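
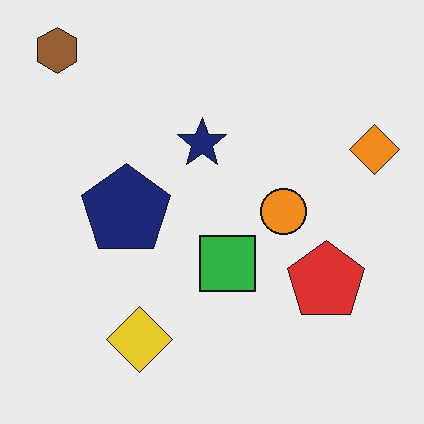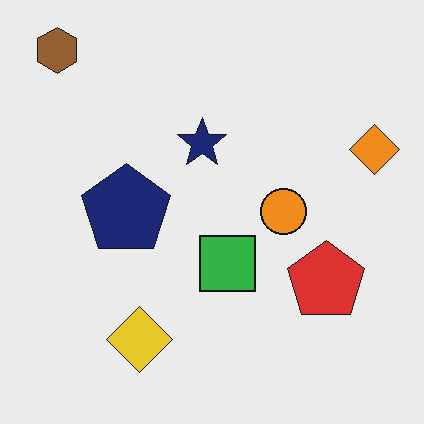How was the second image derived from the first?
This is the original image JPEG-compressed with visible artifacts.

Blocky 8×8 compression artifacts appear around shape edges and the flat background shows ringing — characteristic JPEG degradation.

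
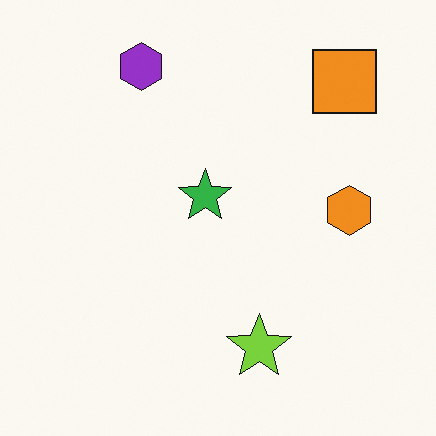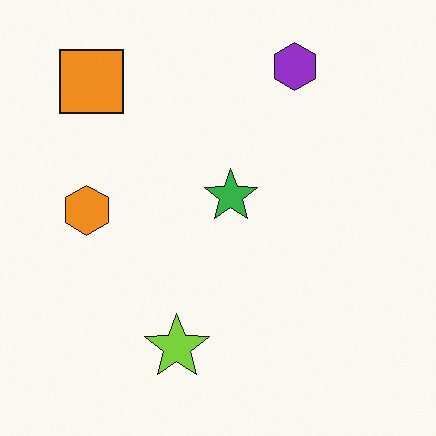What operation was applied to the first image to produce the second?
It was flipped horizontally (left ↔ right).

The orange hexagon is in the right of the first image and the left of the second — shapes on opposite sides of the vertical midline have swapped in a mirror flip.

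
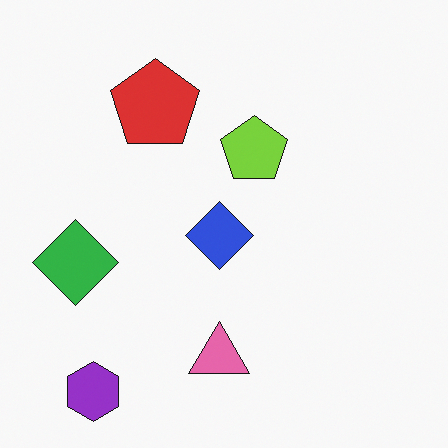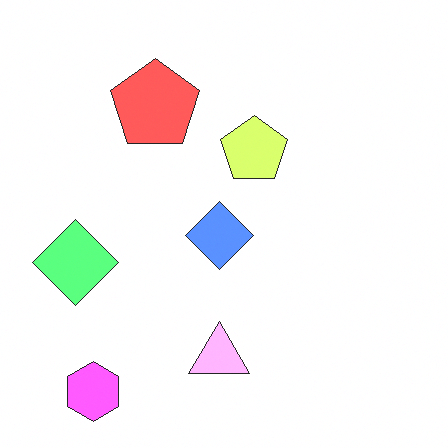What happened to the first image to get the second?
The transformation is: substantially brightened.

Every pixel — background and shapes alike — is uniformly brightened.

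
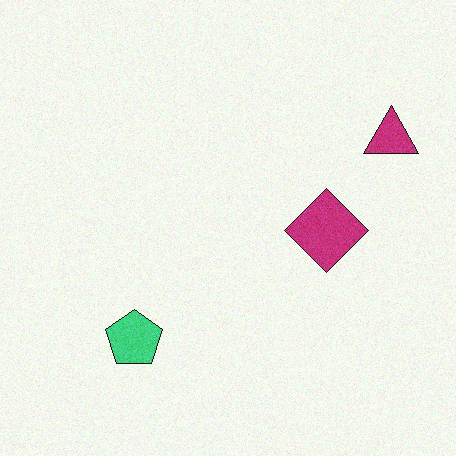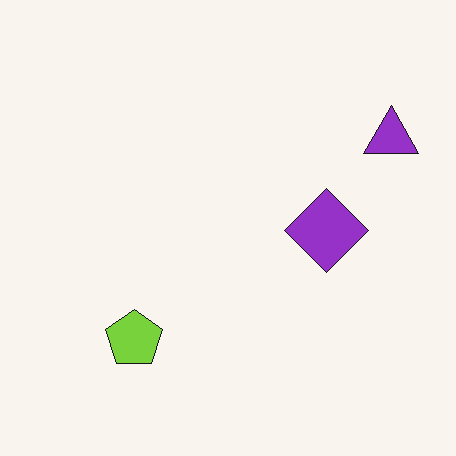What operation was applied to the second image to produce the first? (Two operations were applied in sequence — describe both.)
This is the original image degraded with light additive noise, then hue-shifted slightly.

Random speckle covers the whole image, including the flat background. Every shape's color has rotated by the same amount around the hue wheel — a uniform hue shift.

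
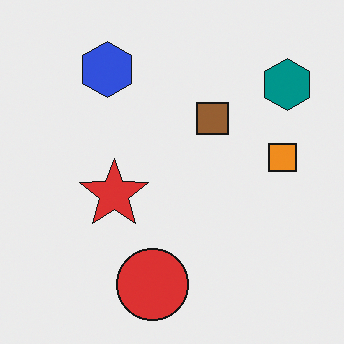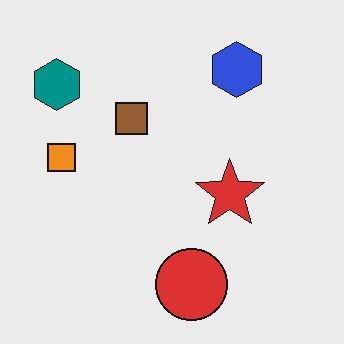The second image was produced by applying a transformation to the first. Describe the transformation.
The image was flipped horizontally (left ↔ right).

The teal hexagon is in the top-right of the first image and the top-left of the second — shapes on opposite sides of the vertical midline have swapped in a mirror flip.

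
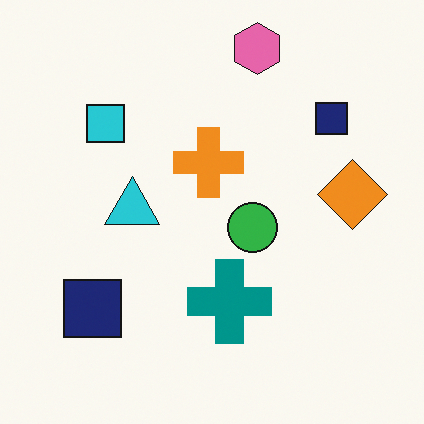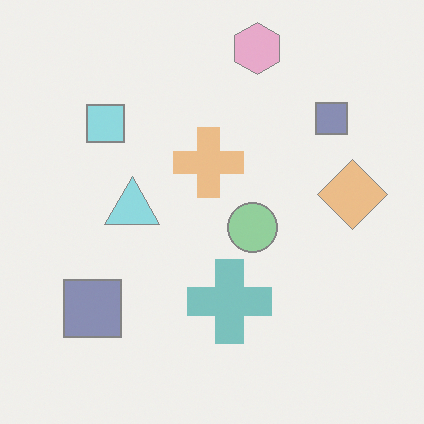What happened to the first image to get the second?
Given much lower contrast.

Tones are pushed toward mid-grey across the whole image — a global contrast change.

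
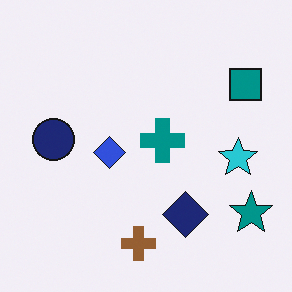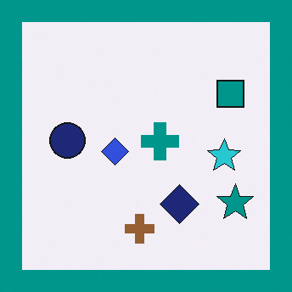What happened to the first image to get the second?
This is the original image framed with a teal border.

A solid teal frame runs around the edge of the second image, with the content slightly shrunk inside it.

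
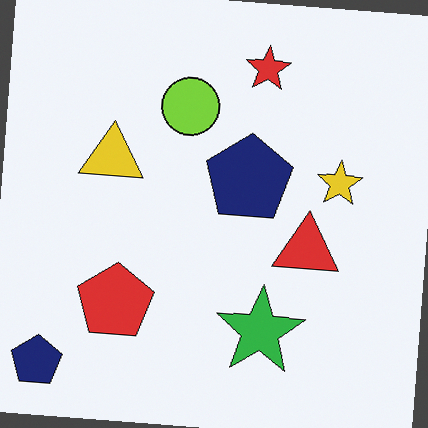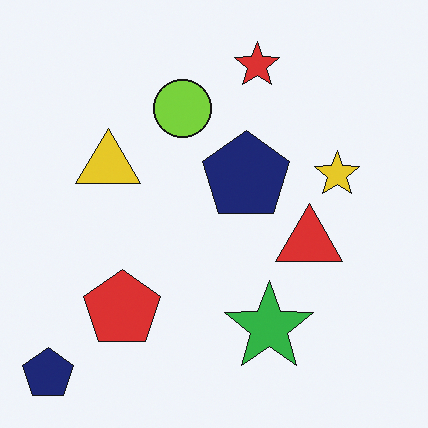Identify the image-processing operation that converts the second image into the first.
Rotated clockwise by a small amount.

Every shape is tilted by the same angle and the image corners show triangular fill wedges — a whole-image rotation by a non-right angle.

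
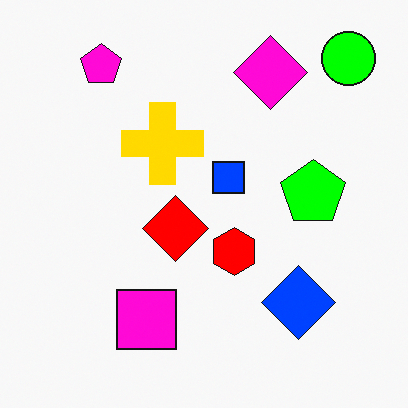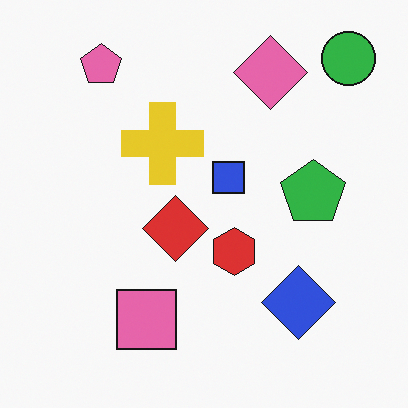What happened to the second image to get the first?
It was made much more vivid (saturation change).

All colors are more vivid — a global saturation change.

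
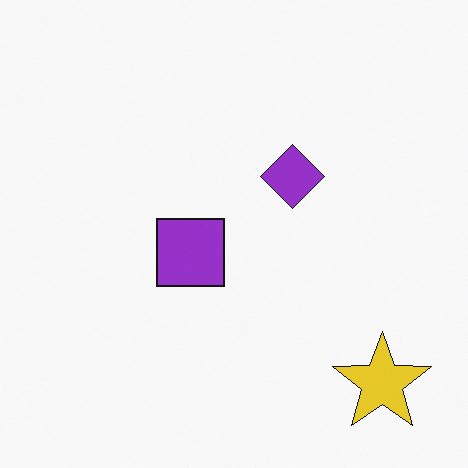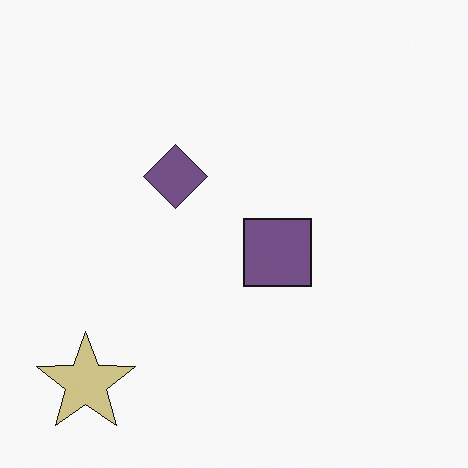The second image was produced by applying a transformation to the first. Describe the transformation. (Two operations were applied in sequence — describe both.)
The second image is the first heavily desaturated, then flipped horizontally (left ↔ right).

All colors are more muted and greyish — a global saturation change. The yellow star is in the bottom-right of the first image and the bottom-left of the second — shapes on opposite sides of the vertical midline have swapped in a mirror flip.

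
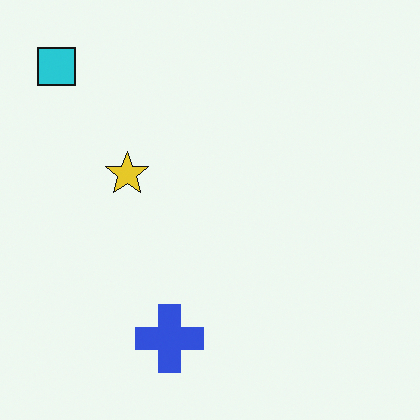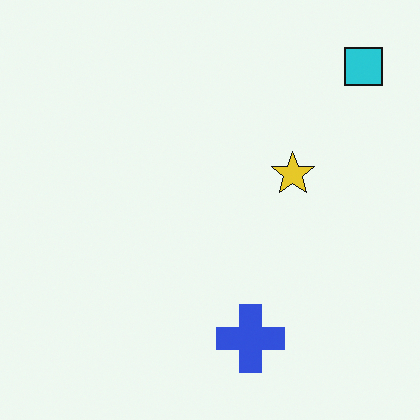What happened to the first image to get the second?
This is the original image flipped horizontally (left ↔ right).

The cyan square is in the top-left of the first image and the top-right of the second — shapes on opposite sides of the vertical midline have swapped in a mirror flip.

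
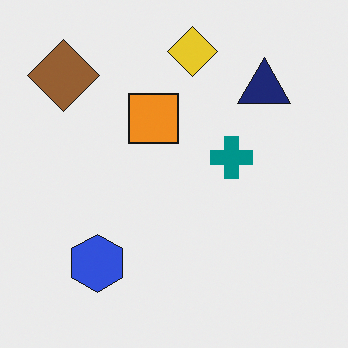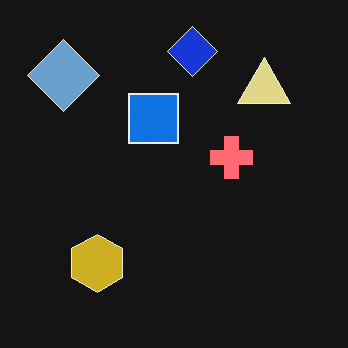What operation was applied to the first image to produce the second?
Color-inverted (negative).

The light background has become dark and every shape's color is its complement — a photographic negative.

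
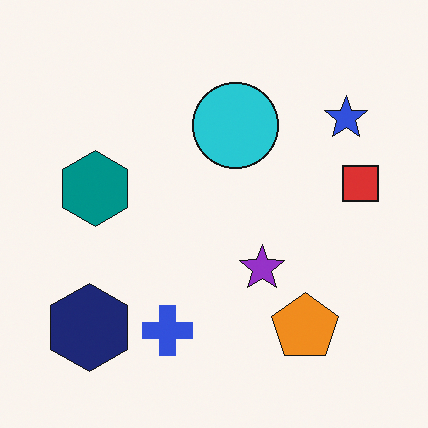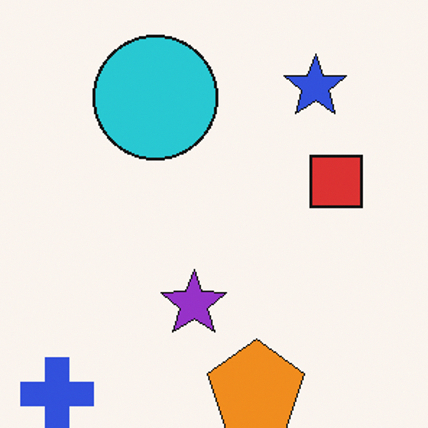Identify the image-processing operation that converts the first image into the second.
The second image is the first cropped to a modestly smaller region and rescaled.

The visible shapes are larger and the field of view is narrower; shapes near the original edges may be partly or wholly outside the frame — a crop-and-rescale.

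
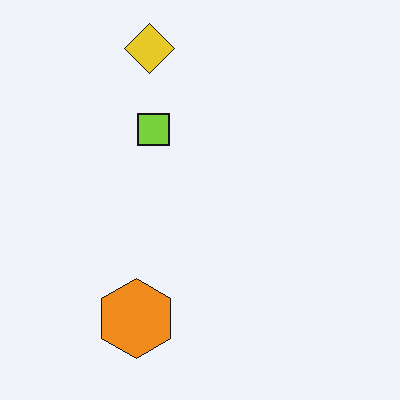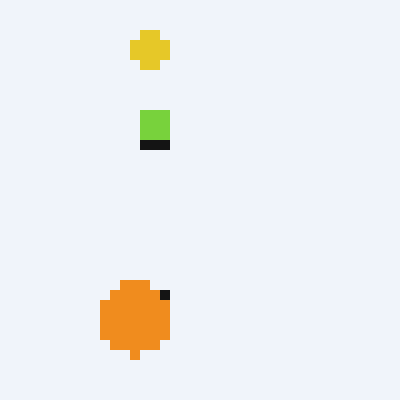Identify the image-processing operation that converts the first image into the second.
This is the original image coarsely pixelated.

Shapes are reduced to large square blocks; fine edges and outlines are lost — a downscale-then-upscale (mosaic) effect.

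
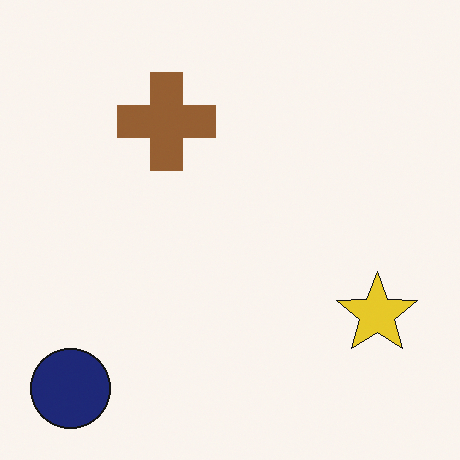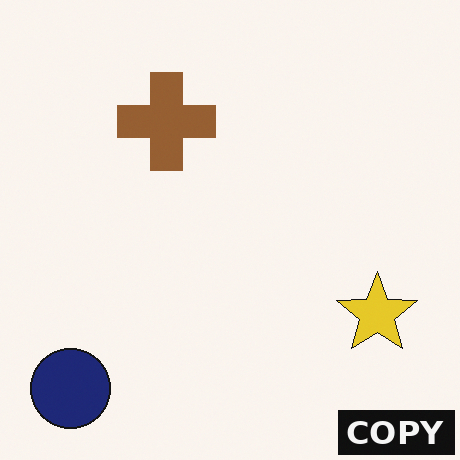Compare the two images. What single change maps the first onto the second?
The image was watermarked with the text "COPY" in the lower-right corner.

A dark label reading "COPY" appears in the lower-right corner.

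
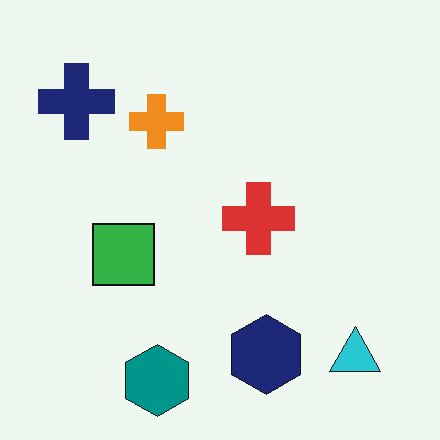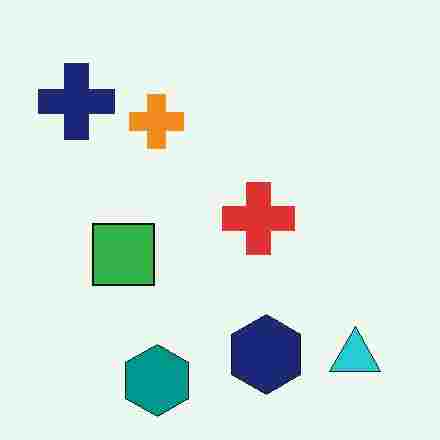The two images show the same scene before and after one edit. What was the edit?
This is the original image heavily JPEG-compressed with obvious blocking artifacts.

Blocky 8×8 compression artifacts appear around shape edges and the flat background shows ringing — characteristic JPEG degradation.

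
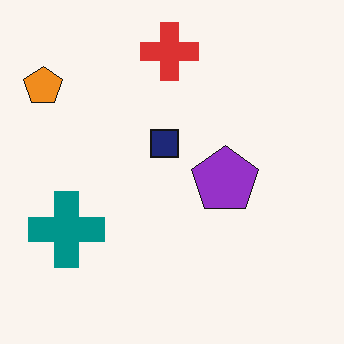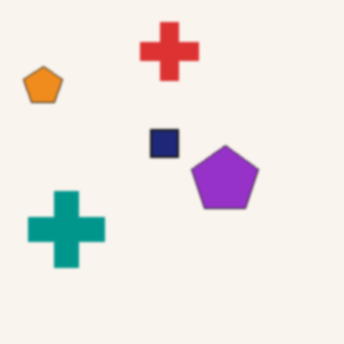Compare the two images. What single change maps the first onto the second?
This is the original image slightly softened.

Shape edges and outlines are uniformly softened across the whole image.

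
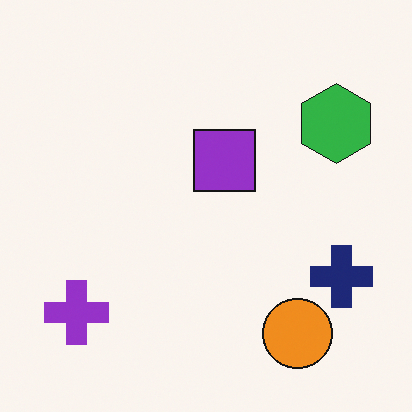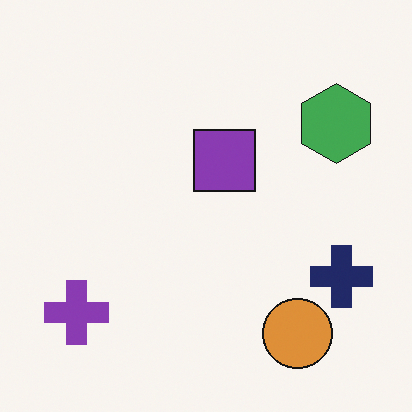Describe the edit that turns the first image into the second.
Slightly desaturated.

All colors are more muted and greyish — a global saturation change.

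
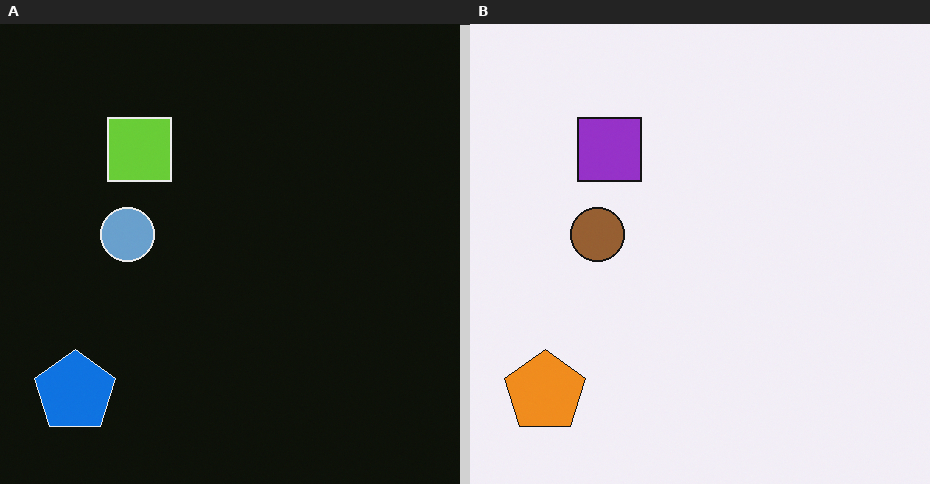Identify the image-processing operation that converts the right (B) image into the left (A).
This is the original image color-inverted (negative).

The light background has become dark and every shape's color is its complement — a photographic negative.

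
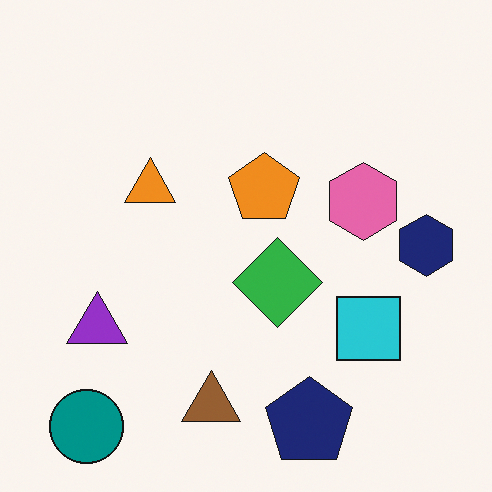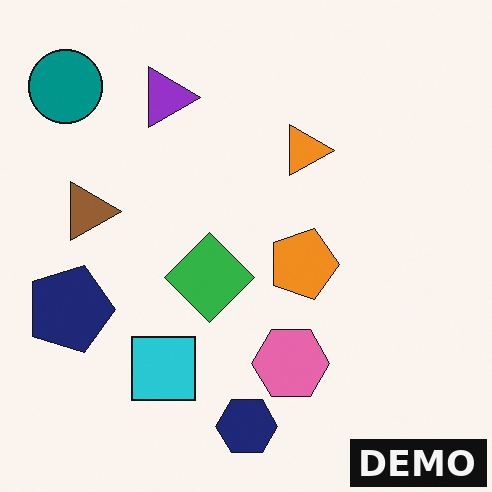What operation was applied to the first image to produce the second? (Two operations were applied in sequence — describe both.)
The image was rotated 90° clockwise, then watermarked with the text "DEMO" in the lower-right corner.

The teal circle sits in the bottom-left of the first image and the top-left of the second — consistent with a whole-image 90° clockwise rotation. A dark label reading "DEMO" appears in the lower-right corner.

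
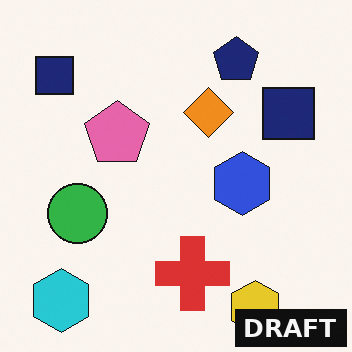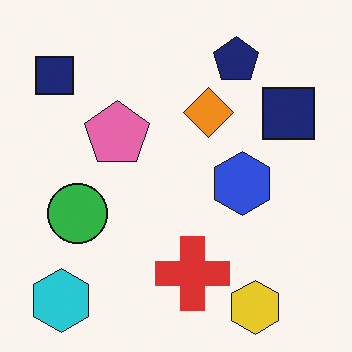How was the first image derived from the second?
It was watermarked with the text "DRAFT" in the lower-right corner.

A dark label reading "DRAFT" appears in the lower-right corner.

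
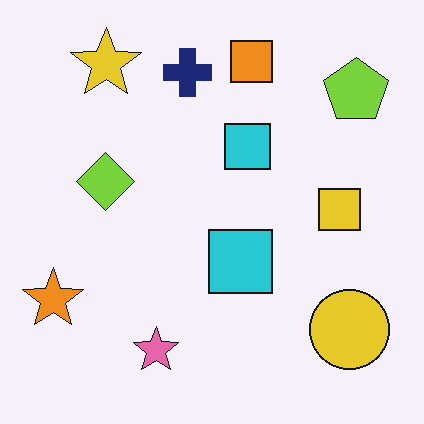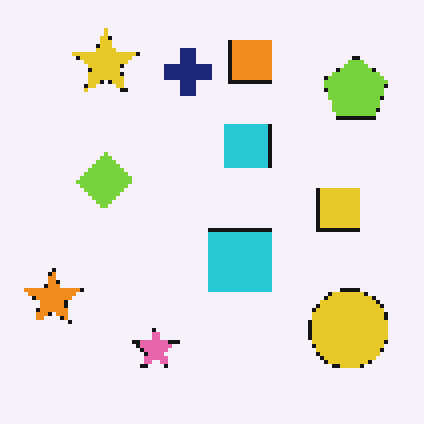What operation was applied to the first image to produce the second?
It was mildly pixelated.

Shapes are reduced to large square blocks; fine edges and outlines are lost — a downscale-then-upscale (mosaic) effect.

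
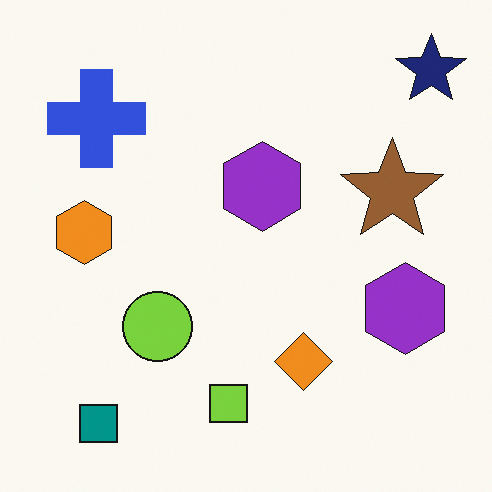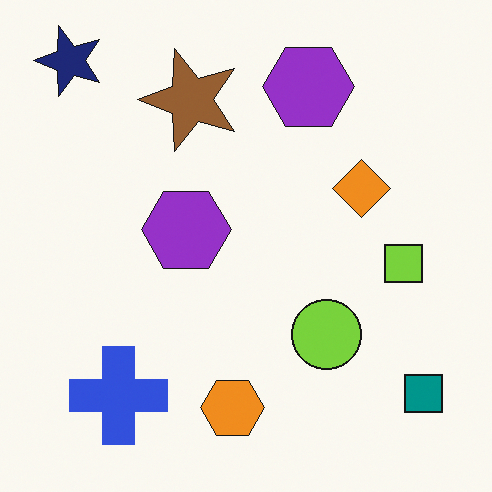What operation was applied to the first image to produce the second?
The second image is the first rotated 90° counter-clockwise.

The navy star sits in the top-right of the first image and the top-left of the second — consistent with a whole-image 90° counter-clockwise rotation.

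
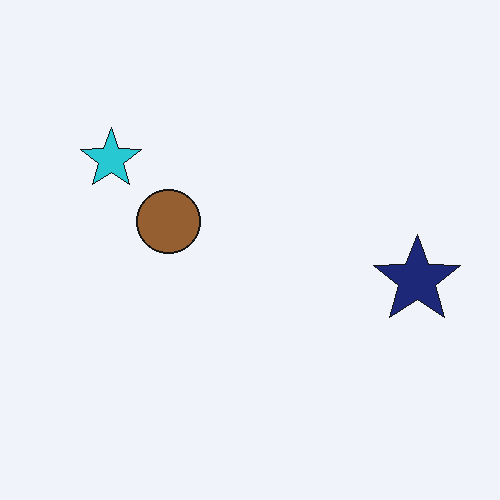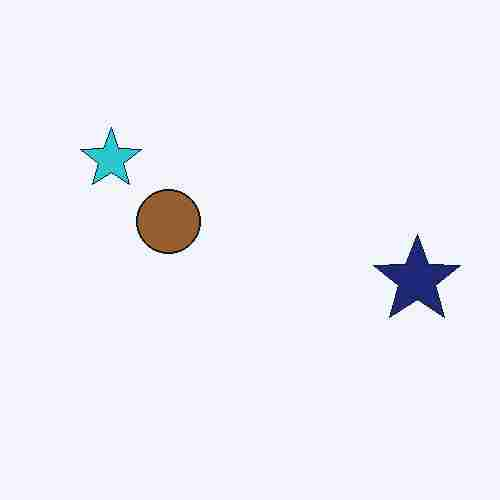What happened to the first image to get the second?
Heavily JPEG-compressed with obvious blocking artifacts.

Blocky 8×8 compression artifacts appear around shape edges and the flat background shows ringing — characteristic JPEG degradation.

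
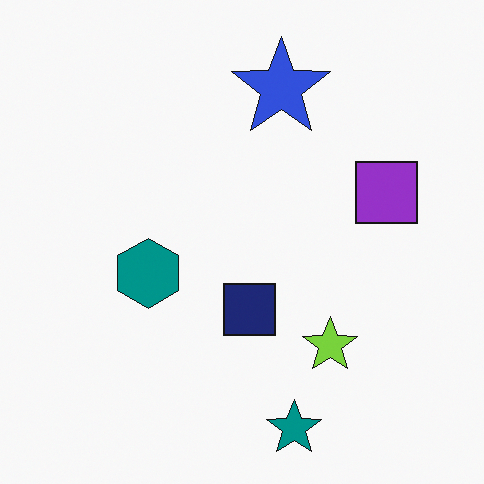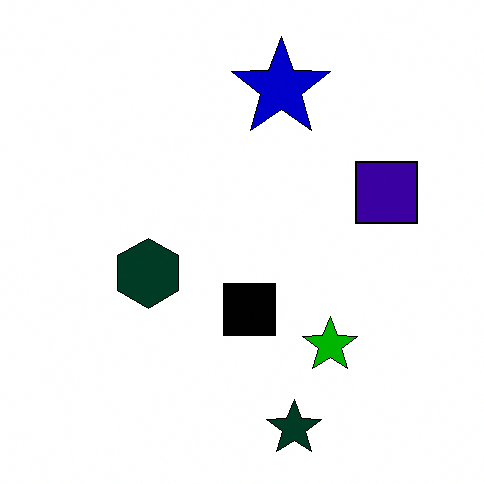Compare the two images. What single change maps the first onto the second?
The second image is the first boosted in contrast.

Tones are pushed away from mid-grey across the whole image — a global contrast change.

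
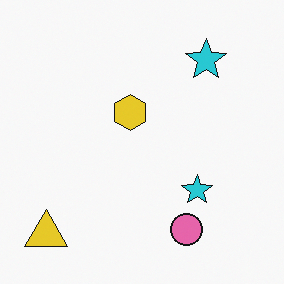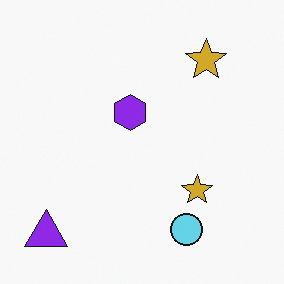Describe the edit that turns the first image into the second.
The transformation is: hue-shifted by a large amount.

Every shape's color has rotated by the same amount around the hue wheel — a uniform hue shift.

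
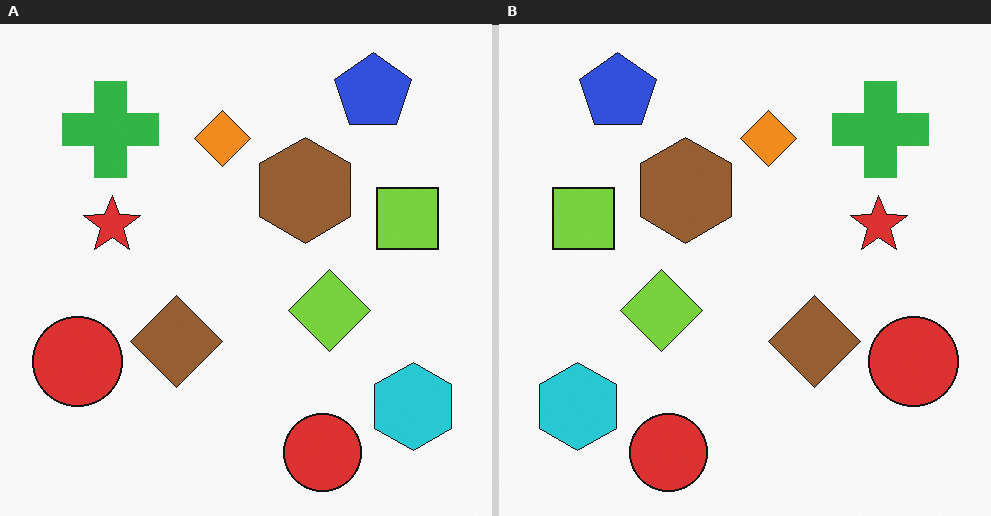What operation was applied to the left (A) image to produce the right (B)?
The image was flipped horizontally (left ↔ right).

The cyan hexagon is in the bottom-right of the left (A) image and the bottom-left of the right (B) — shapes on opposite sides of the vertical midline have swapped in a mirror flip.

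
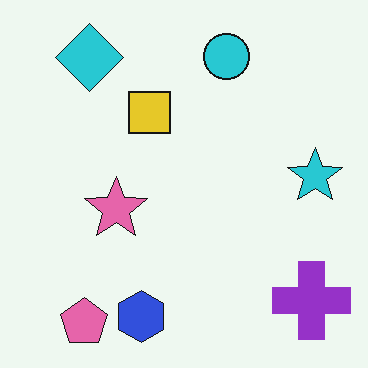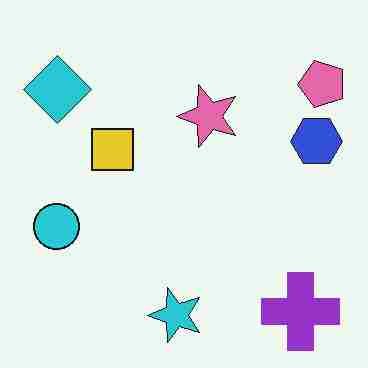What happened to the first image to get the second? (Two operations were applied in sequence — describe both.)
The transformation is: transposed (reflected across the top-left ↔ bottom-right diagonal), then degraded with heavy JPEG compression.

Shapes have swapped their row and column positions — what was in the top-right is now in the bottom-left — a diagonal reflection. Blocky 8×8 compression artifacts appear around shape edges and the flat background shows ringing — characteristic JPEG degradation.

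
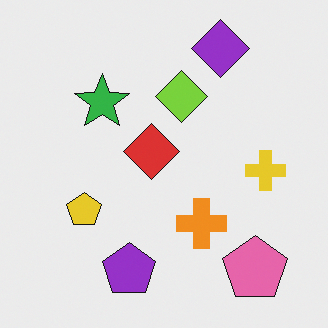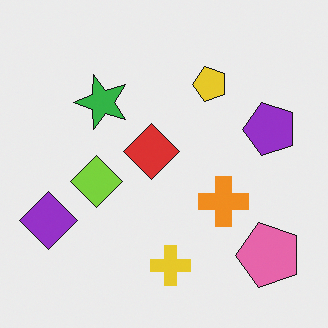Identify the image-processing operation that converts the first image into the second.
The image was transposed (reflected across the top-left ↔ bottom-right diagonal).

Shapes have swapped their row and column positions — what was in the top-right is now in the bottom-left — a diagonal reflection.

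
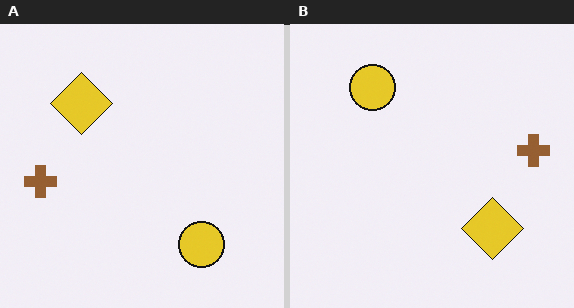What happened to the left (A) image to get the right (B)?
It was rotated 180°.

The brown cross sits in the left of the left (A) image and the right of the right (B) — consistent with a whole-image 180° rotation.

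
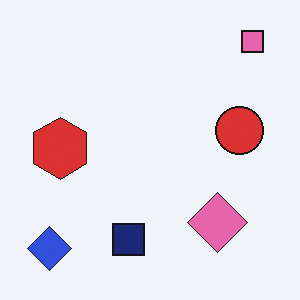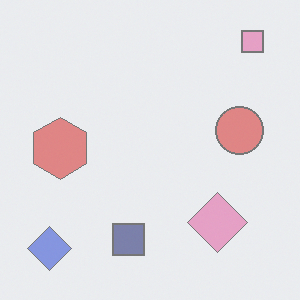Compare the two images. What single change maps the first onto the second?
The second image is the first washed out (contrast reduced).

Tones are pushed toward mid-grey across the whole image — a global contrast change.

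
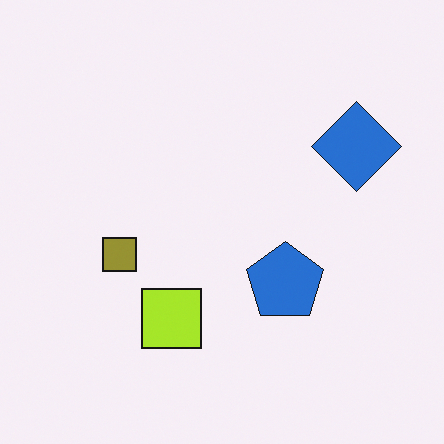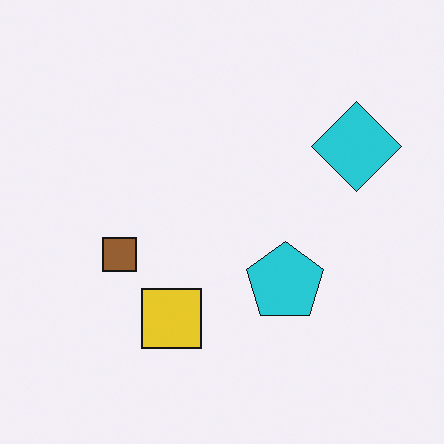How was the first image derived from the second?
The image was hue-shifted slightly.

Every shape's color has rotated by the same amount around the hue wheel — a uniform hue shift.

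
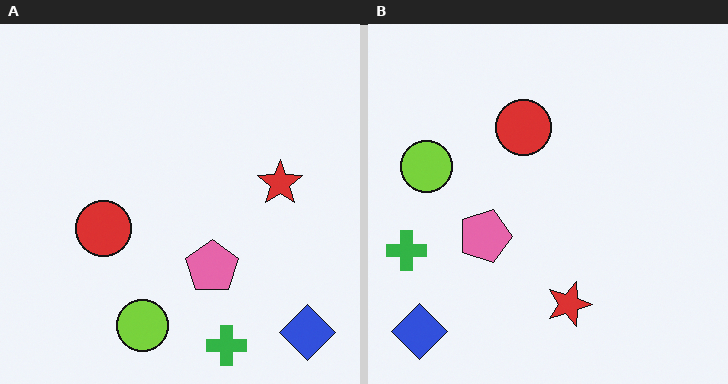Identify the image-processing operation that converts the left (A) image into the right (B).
The right (B) image is the left (A) rotated 90° clockwise.

The blue diamond sits in the bottom-right of the left (A) image and the bottom-left of the right (B) — consistent with a whole-image 90° clockwise rotation.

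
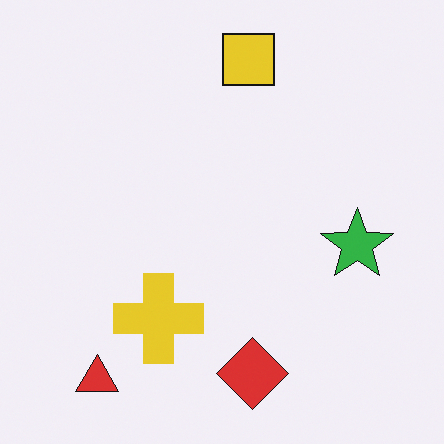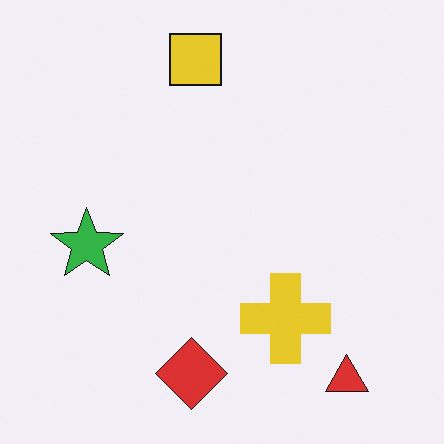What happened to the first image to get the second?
Flipped horizontally (left ↔ right).

The green star is in the right of the first image and the left of the second — shapes on opposite sides of the vertical midline have swapped in a mirror flip.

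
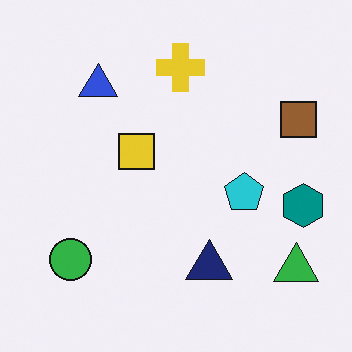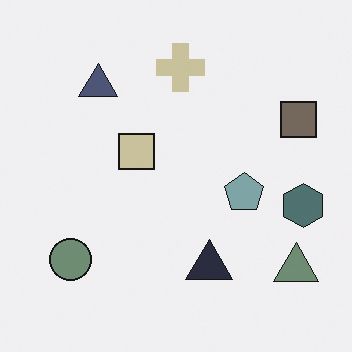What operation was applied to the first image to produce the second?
Made much more muted (saturation change).

All colors are more muted and greyish — a global saturation change.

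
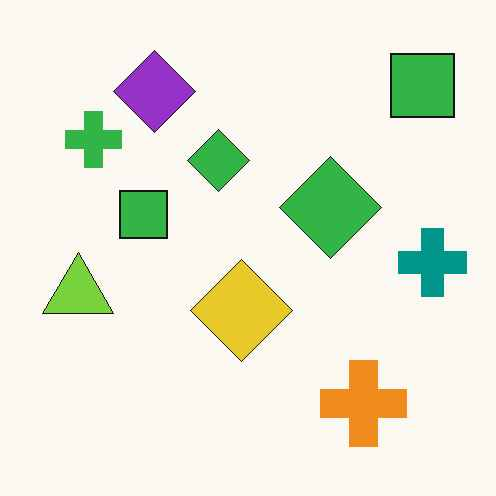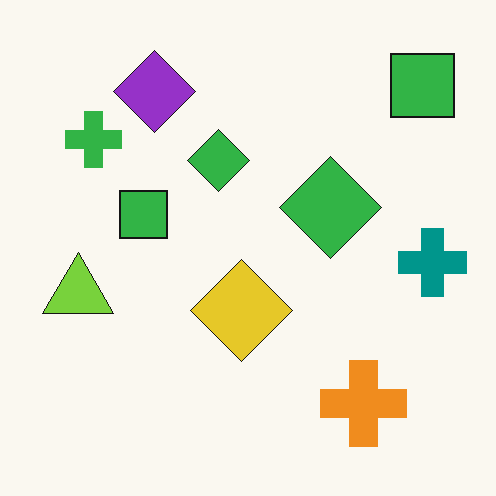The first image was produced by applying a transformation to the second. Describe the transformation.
The image was JPEG-compressed with visible artifacts.

Blocky 8×8 compression artifacts appear around shape edges and the flat background shows ringing — characteristic JPEG degradation.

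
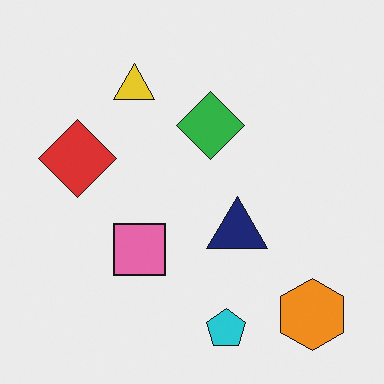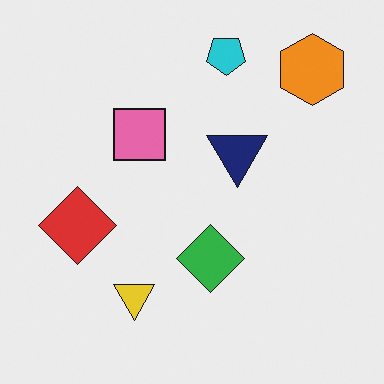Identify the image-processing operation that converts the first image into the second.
It was flipped vertically (top ↔ bottom).

The cyan pentagon is in the bottom of the first image and the top of the second — shapes on opposite sides of the horizontal midline have swapped in a mirror flip.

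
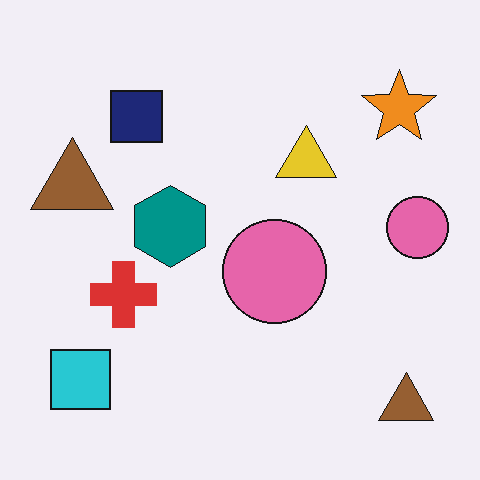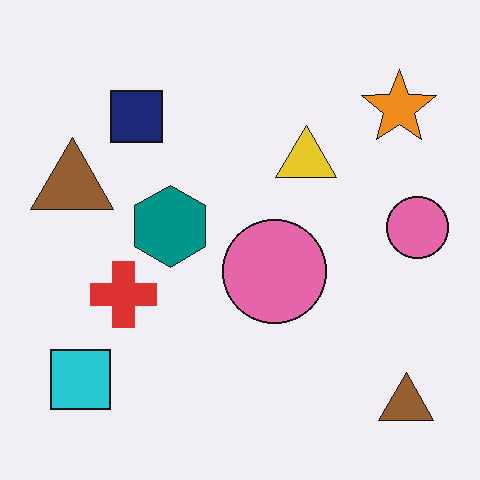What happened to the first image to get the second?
The second image is the first given moderate JPEG compression.

Blocky 8×8 compression artifacts appear around shape edges and the flat background shows ringing — characteristic JPEG degradation.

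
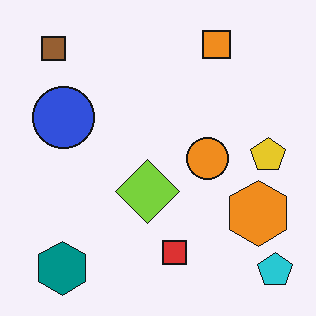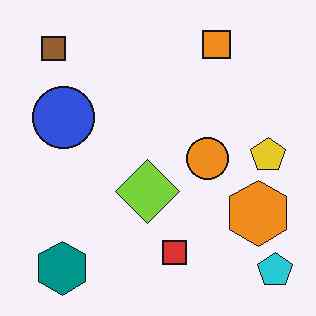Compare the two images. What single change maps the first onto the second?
The second image is the first given moderate JPEG compression.

Blocky 8×8 compression artifacts appear around shape edges and the flat background shows ringing — characteristic JPEG degradation.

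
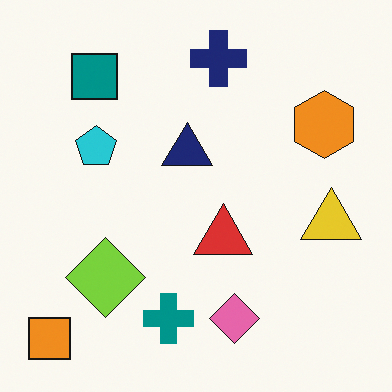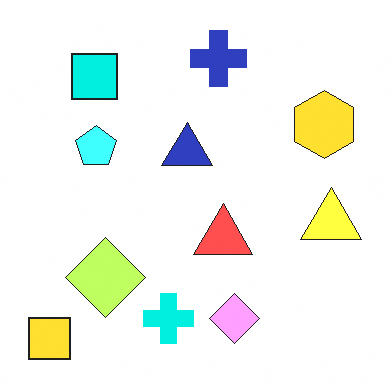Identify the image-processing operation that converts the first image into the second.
This is the original image brightened a lot.

Every pixel — background and shapes alike — is uniformly brightened.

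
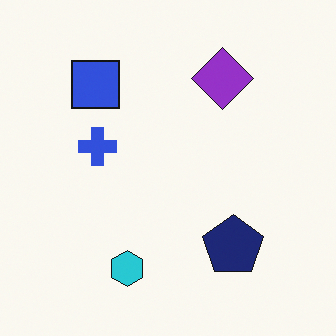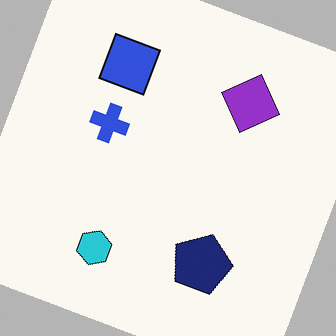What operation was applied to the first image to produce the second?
Rotated clockwise by a clearly visible amount.

Every shape is tilted by the same angle and the image corners show triangular fill wedges — a whole-image rotation by a non-right angle.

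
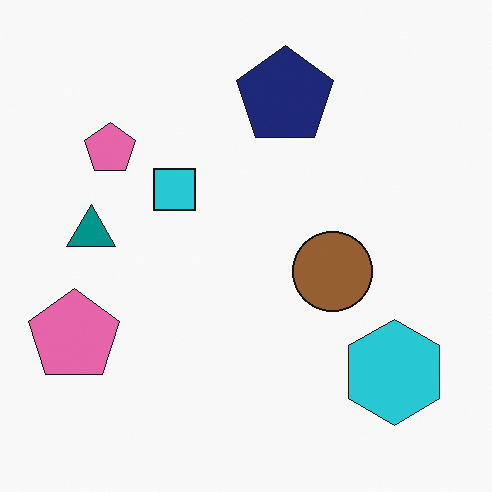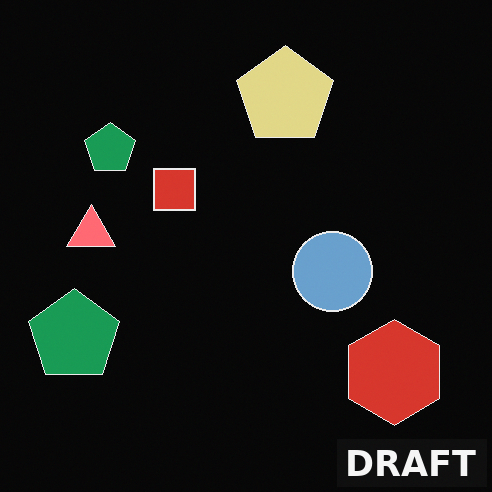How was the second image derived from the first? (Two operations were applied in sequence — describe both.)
The image was color-inverted (negative), then watermarked with the text "DRAFT" in the lower-right corner.

The light background has become dark and every shape's color is its complement — a photographic negative. A dark label reading "DRAFT" appears in the lower-right corner.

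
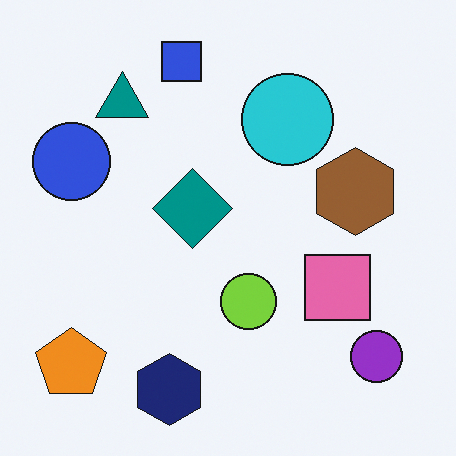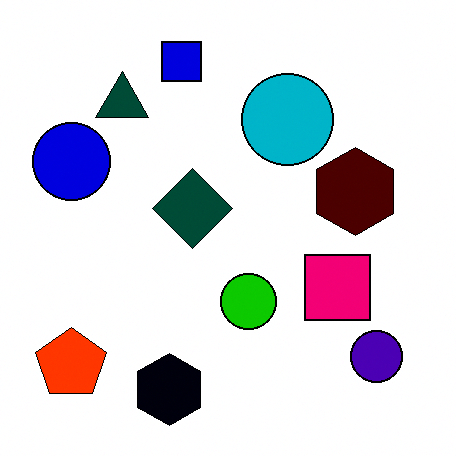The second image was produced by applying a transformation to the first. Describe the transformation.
The transformation is: boosted in contrast.

Tones are pushed away from mid-grey across the whole image — a global contrast change.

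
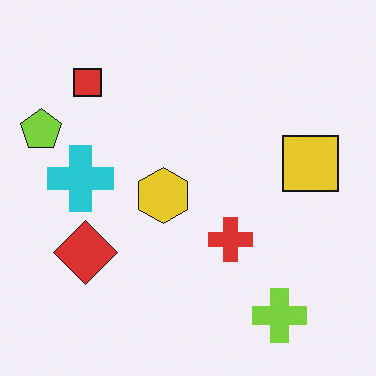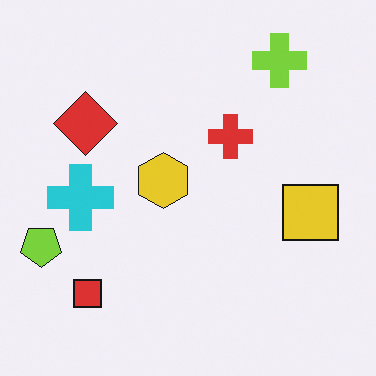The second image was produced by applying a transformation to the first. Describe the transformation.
The second image is the first flipped vertically (top ↔ bottom).

The lime cross is in the bottom-right of the first image and the top-right of the second — shapes on opposite sides of the horizontal midline have swapped in a mirror flip.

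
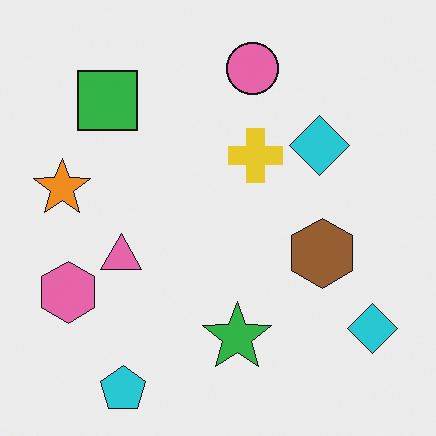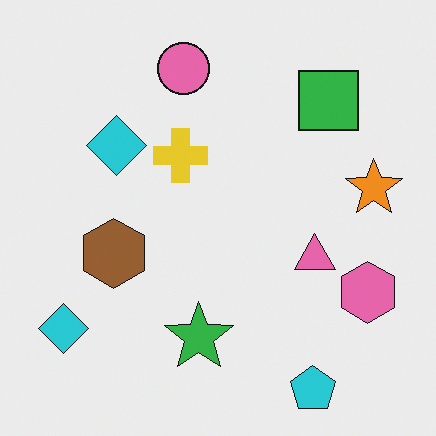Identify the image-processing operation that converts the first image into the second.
The second image is the first flipped horizontally (left ↔ right).

The orange star is in the left of the first image and the right of the second — shapes on opposite sides of the vertical midline have swapped in a mirror flip.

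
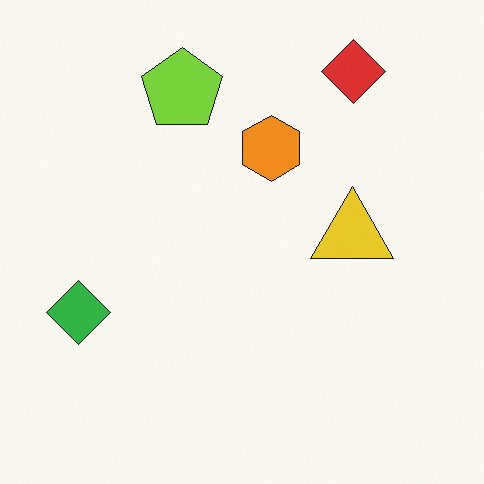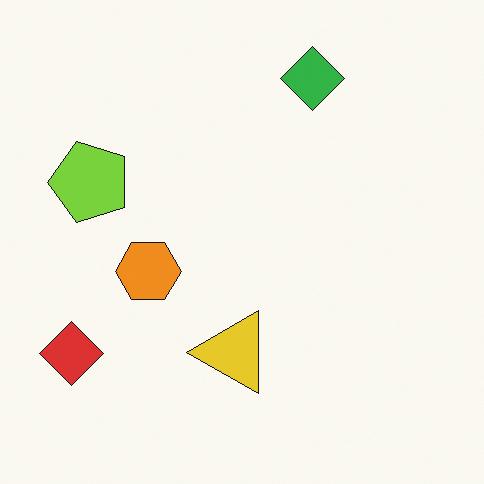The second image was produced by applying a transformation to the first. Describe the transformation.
The transformation is: transposed (reflected across the top-left ↔ bottom-right diagonal).

Shapes have swapped their row and column positions — what was in the top-right is now in the bottom-left — a diagonal reflection.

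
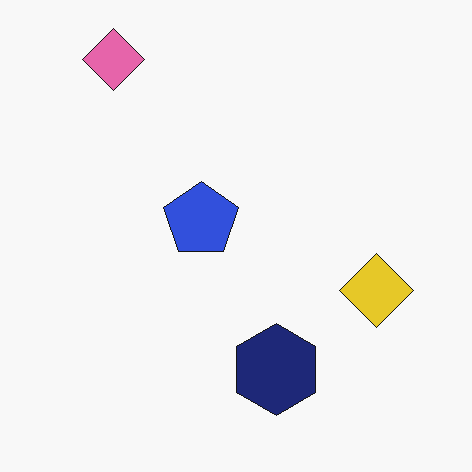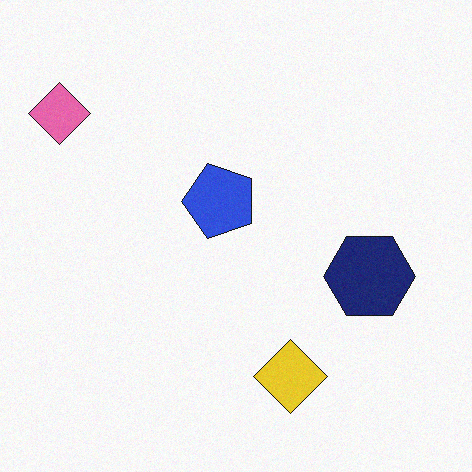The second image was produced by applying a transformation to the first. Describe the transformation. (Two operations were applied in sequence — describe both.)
The image was degraded with a light layer of grain, then transposed (reflected across the top-left ↔ bottom-right diagonal).

Random speckle covers the whole image, including the flat background. Shapes have swapped their row and column positions — what was in the top-right is now in the bottom-left — a diagonal reflection.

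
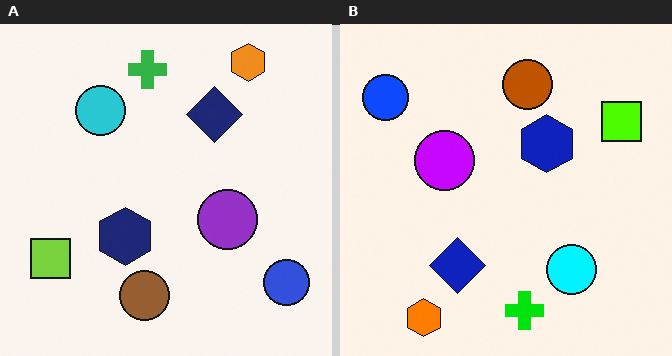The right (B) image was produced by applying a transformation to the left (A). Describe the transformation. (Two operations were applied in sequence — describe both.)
It was rotated 180°, then heavily oversaturated.

The orange hexagon sits in the top-right of the left (A) image and the bottom-left of the right (B) — consistent with a whole-image 180° rotation. All colors are more vivid — a global saturation change.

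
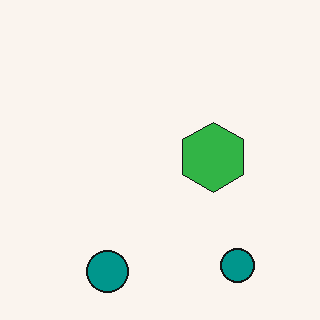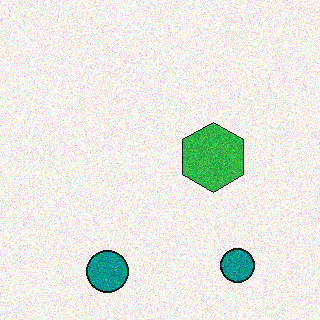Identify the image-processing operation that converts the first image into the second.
The image was degraded with visible gaussian noise.

Random speckle covers the whole image, including the flat background.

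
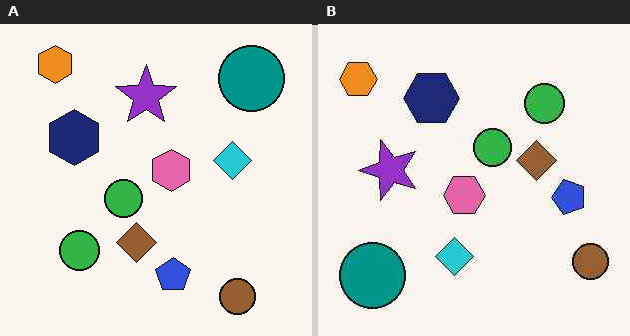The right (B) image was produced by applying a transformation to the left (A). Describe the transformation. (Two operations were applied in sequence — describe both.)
Transposed (reflected across the top-left ↔ bottom-right diagonal), then given moderate JPEG compression.

Shapes have swapped their row and column positions — what was in the top-right is now in the bottom-left — a diagonal reflection. Blocky 8×8 compression artifacts appear around shape edges and the flat background shows ringing — characteristic JPEG degradation.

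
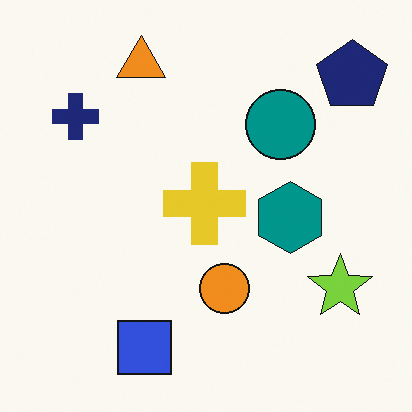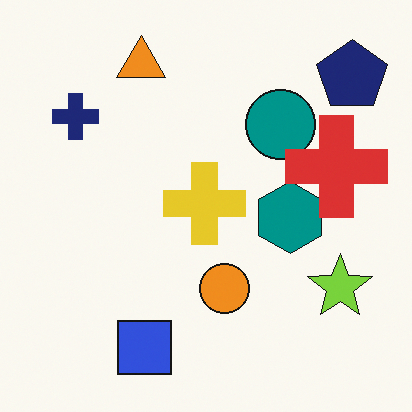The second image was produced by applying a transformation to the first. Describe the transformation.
It was overlaid with an additional red cross.

A red cross appears in the second image that is absent from the first.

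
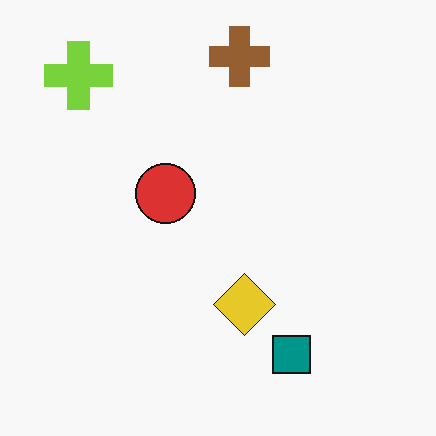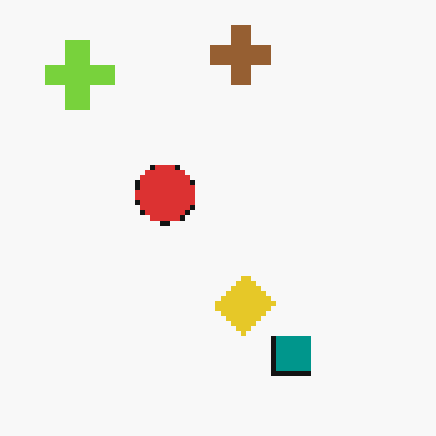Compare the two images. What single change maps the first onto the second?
This is the original image mildly pixelated.

Shapes are reduced to large square blocks; fine edges and outlines are lost — a downscale-then-upscale (mosaic) effect.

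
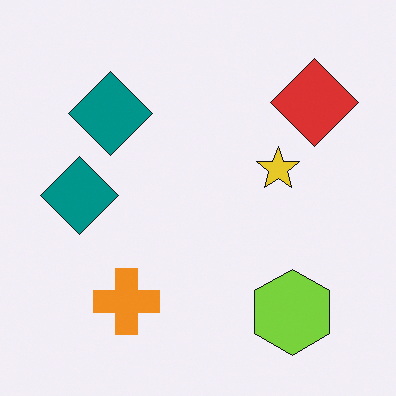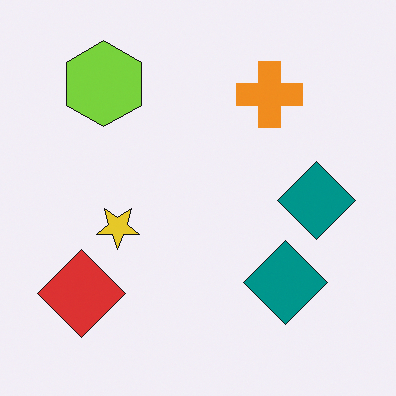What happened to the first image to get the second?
It was rotated 180°.

The red diamond sits in the top-right of the first image and the bottom-left of the second — consistent with a whole-image 180° rotation.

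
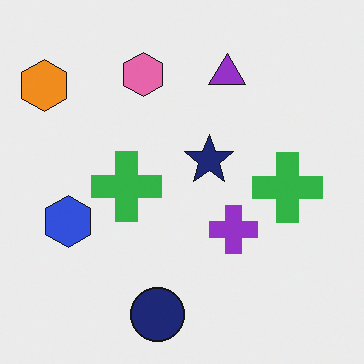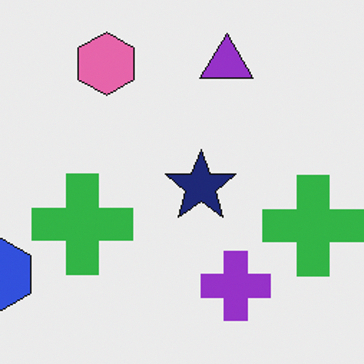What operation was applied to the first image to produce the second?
The transformation is: cropped slightly and scaled back up.

The visible shapes are larger and the field of view is narrower; shapes near the original edges may be partly or wholly outside the frame — a crop-and-rescale.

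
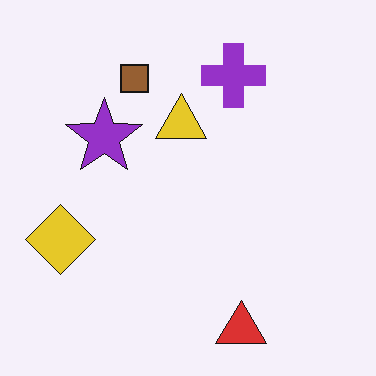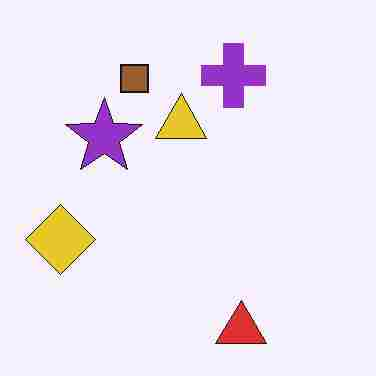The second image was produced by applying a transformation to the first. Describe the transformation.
This is the original image heavily JPEG-compressed with obvious blocking artifacts.

Blocky 8×8 compression artifacts appear around shape edges and the flat background shows ringing — characteristic JPEG degradation.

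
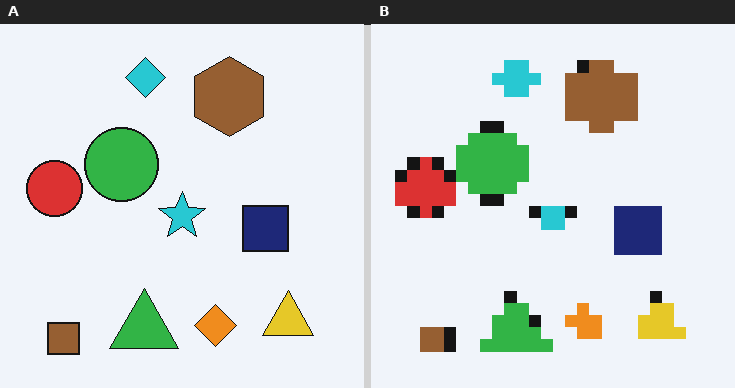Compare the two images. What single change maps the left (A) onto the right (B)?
It was heavily pixelated into large blocks.

Shapes are reduced to large square blocks; fine edges and outlines are lost — a downscale-then-upscale (mosaic) effect.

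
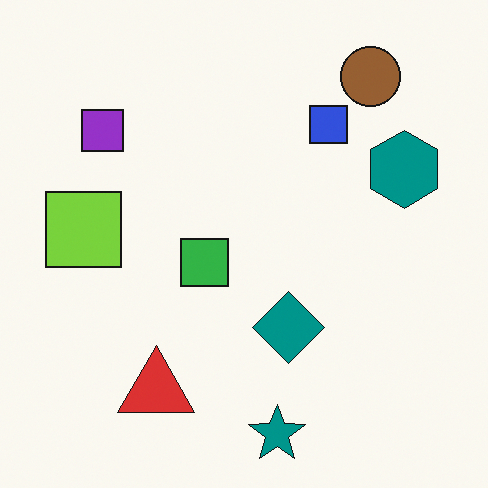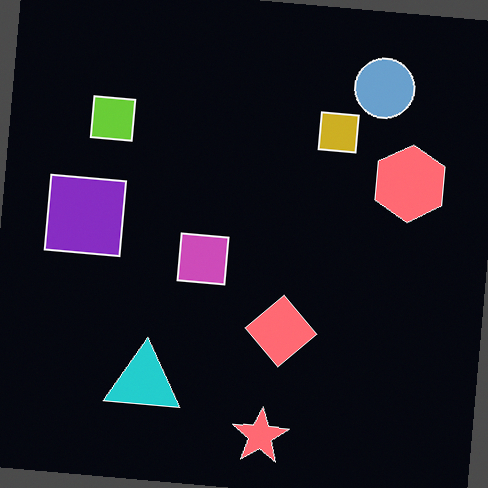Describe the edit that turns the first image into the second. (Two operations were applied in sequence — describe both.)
It was rotated clockwise by a few degrees, then color-inverted (negative).

Every shape is tilted by the same angle and the image corners show triangular fill wedges — a whole-image rotation by a non-right angle. The light background has become dark and every shape's color is its complement — a photographic negative.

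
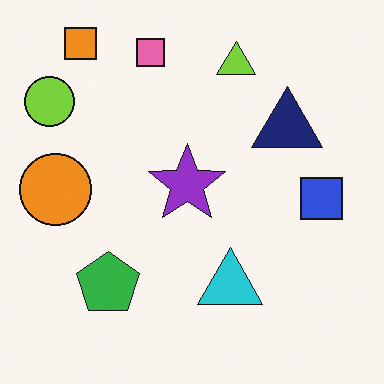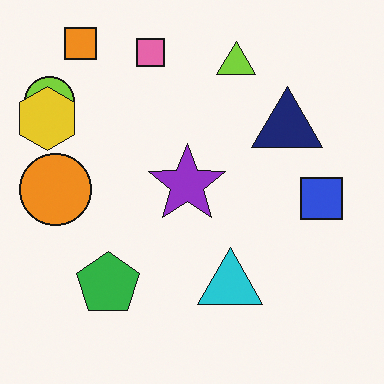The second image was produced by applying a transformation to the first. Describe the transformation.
The second image is the first overlaid with an additional yellow hexagon.

A yellow hexagon appears in the second image that is absent from the first.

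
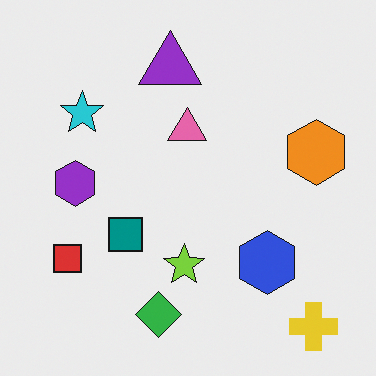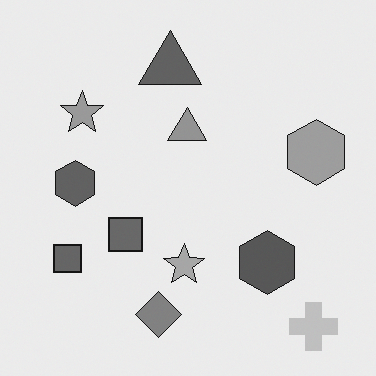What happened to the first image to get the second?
The transformation is: converted to grayscale.

All color is removed — every shape is now a shade of grey.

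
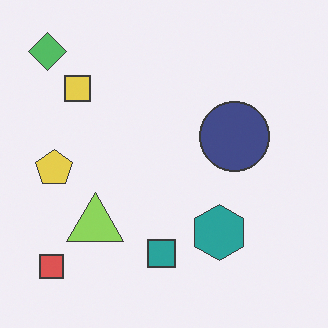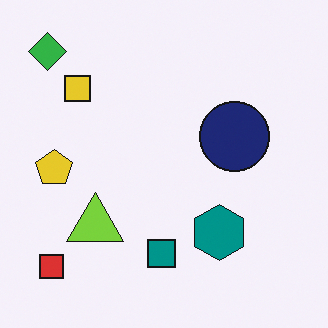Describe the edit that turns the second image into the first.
The image was given slightly reduced contrast.

Tones are pushed toward mid-grey across the whole image — a global contrast change.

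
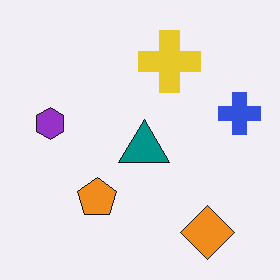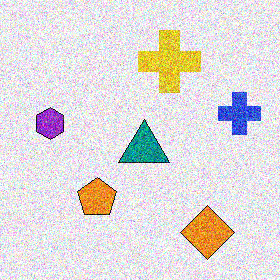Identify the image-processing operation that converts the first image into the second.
The transformation is: degraded with a thick layer of grain.

Random speckle covers the whole image, including the flat background.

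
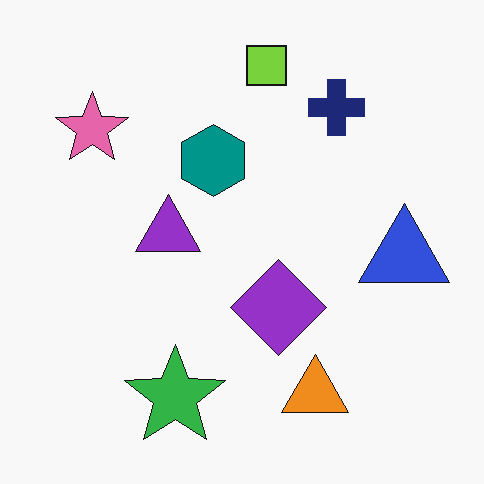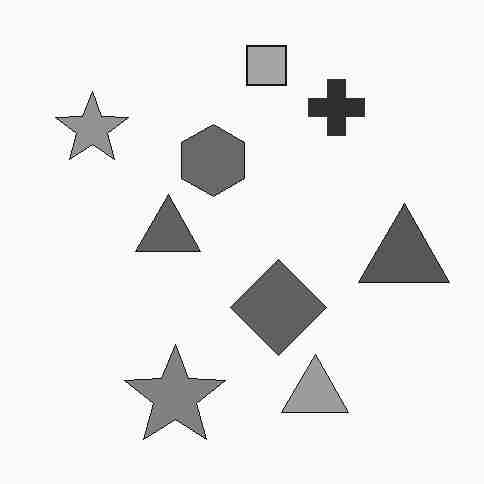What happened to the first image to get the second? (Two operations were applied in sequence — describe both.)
It was converted to grayscale, then heavily JPEG-compressed with obvious blocking artifacts.

All color is removed — every shape is now a shade of grey. Blocky 8×8 compression artifacts appear around shape edges and the flat background shows ringing — characteristic JPEG degradation.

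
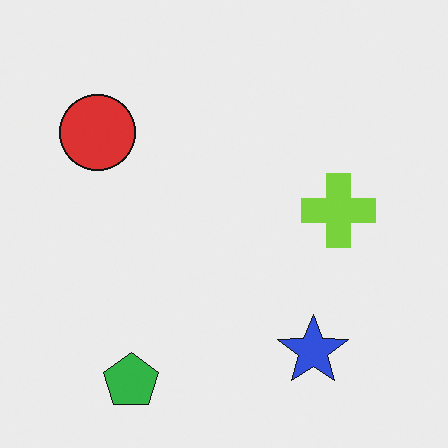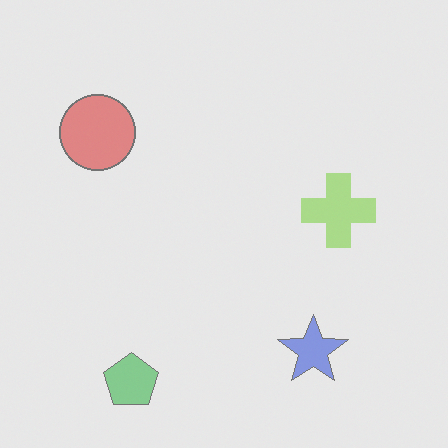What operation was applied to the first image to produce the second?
The transformation is: washed out (contrast reduced).

Tones are pushed toward mid-grey across the whole image — a global contrast change.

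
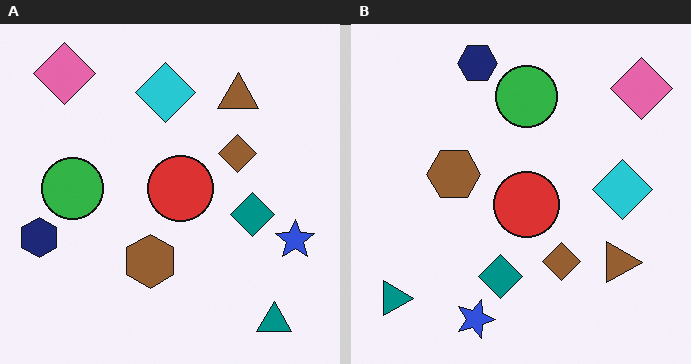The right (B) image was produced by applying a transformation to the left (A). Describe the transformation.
The image was rotated 90° clockwise.

The teal triangle sits in the bottom-right of the left (A) image and the bottom-left of the right (B) — consistent with a whole-image 90° clockwise rotation.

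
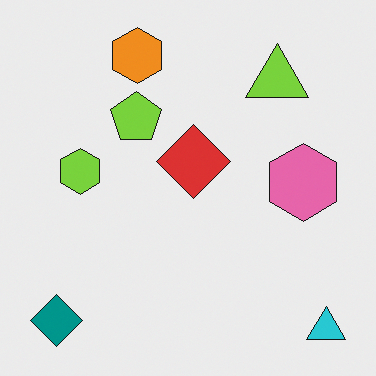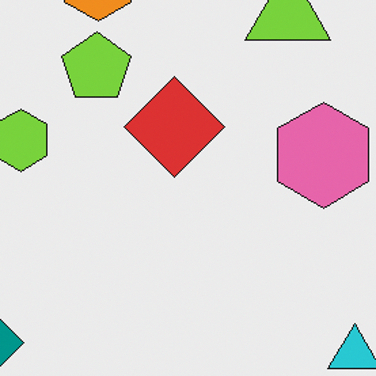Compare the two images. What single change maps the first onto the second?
This is the original image cropped slightly and scaled back up.

The visible shapes are larger and the field of view is narrower; shapes near the original edges may be partly or wholly outside the frame — a crop-and-rescale.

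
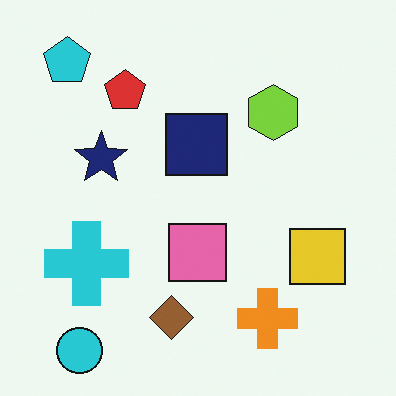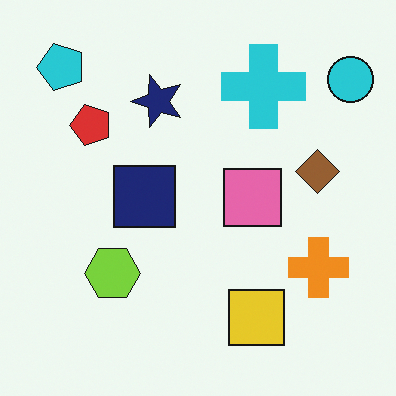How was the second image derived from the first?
It was transposed (reflected across the top-left ↔ bottom-right diagonal).

Shapes have swapped their row and column positions — what was in the top-right is now in the bottom-left — a diagonal reflection.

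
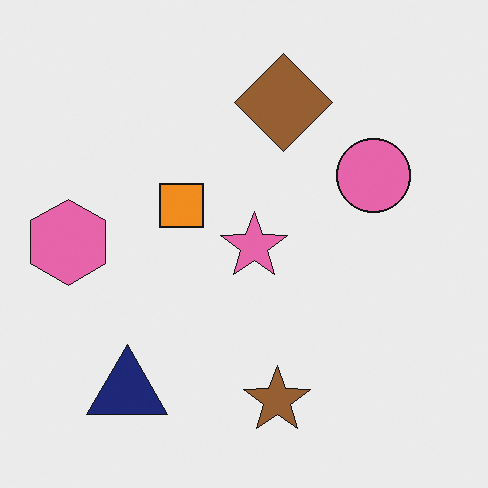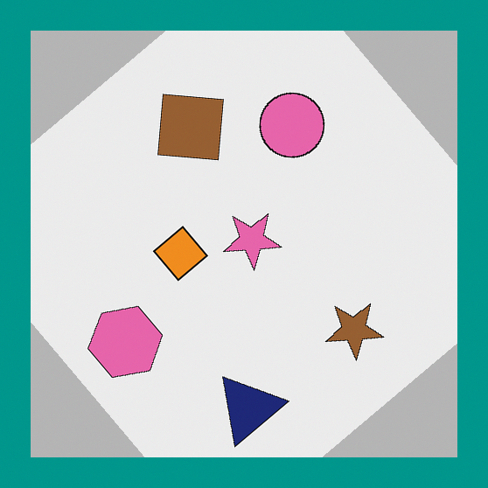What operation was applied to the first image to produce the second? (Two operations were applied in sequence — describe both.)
This is the original image rotated counter-clockwise by a large amount — several tens of degrees, then framed with a teal border.

Every shape is tilted by the same angle and the image corners show triangular fill wedges — a whole-image rotation by a non-right angle. A solid teal frame runs around the edge of the second image, with the content slightly shrunk inside it.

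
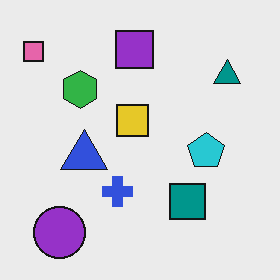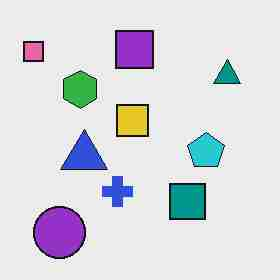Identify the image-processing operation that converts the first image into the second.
This is the original image heavily JPEG-compressed with obvious blocking artifacts.

Blocky 8×8 compression artifacts appear around shape edges and the flat background shows ringing — characteristic JPEG degradation.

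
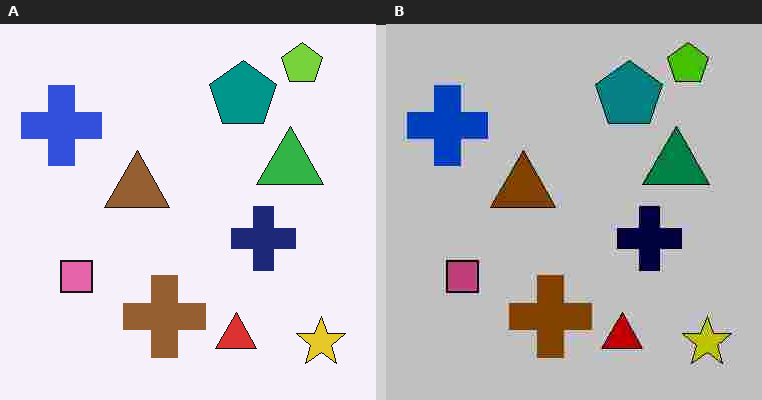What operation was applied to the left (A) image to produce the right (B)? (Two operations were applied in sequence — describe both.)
This is the original image heavily posterized to just a handful of flat colors, then heavily JPEG-compressed with obvious blocking artifacts.

Each flat color has snapped to a coarser quantized level — most visibly, the near-white background has dropped to a flat grey. Blocky 8×8 compression artifacts appear around shape edges and the flat background shows ringing — characteristic JPEG degradation.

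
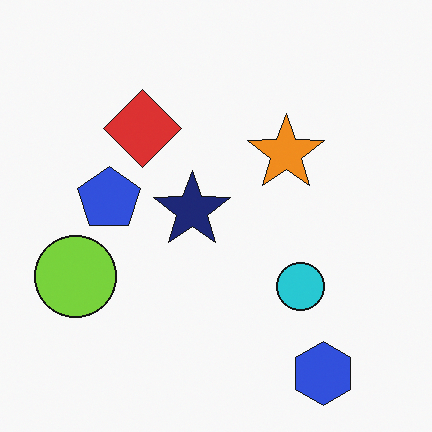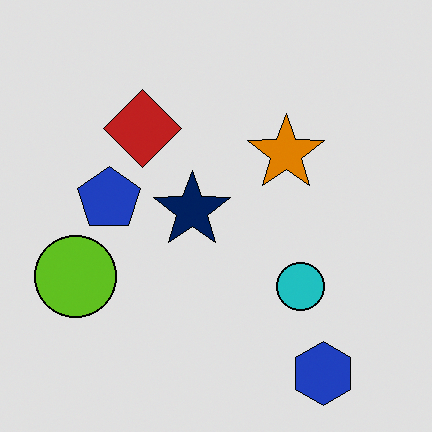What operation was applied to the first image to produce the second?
It was moderately posterized.

Each flat color has snapped to a coarser quantized level — most visibly, the near-white background has dropped to a flat grey.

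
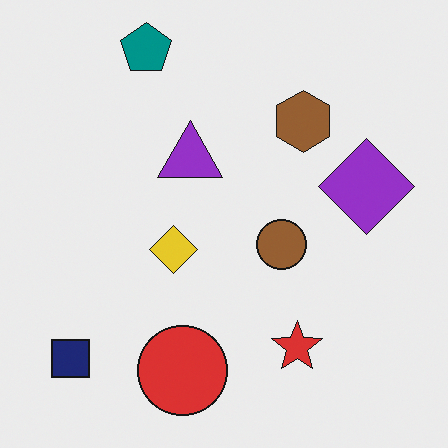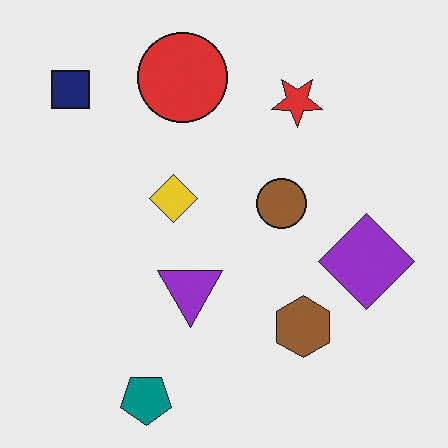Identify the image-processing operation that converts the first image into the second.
The transformation is: flipped vertically (top ↔ bottom).

The teal pentagon is in the top-left of the first image and the bottom-left of the second — shapes on opposite sides of the horizontal midline have swapped in a mirror flip.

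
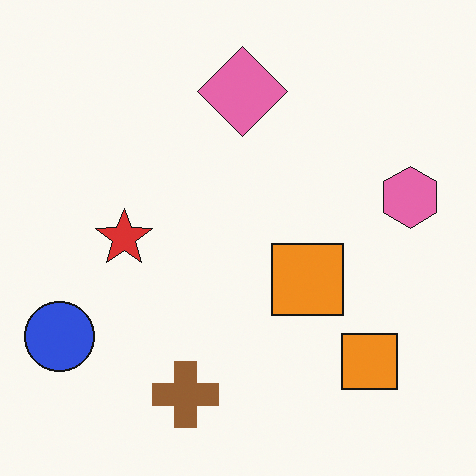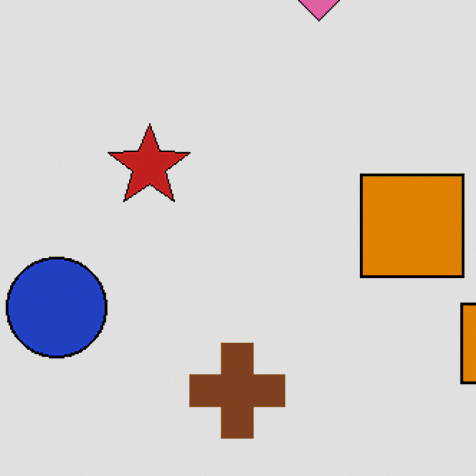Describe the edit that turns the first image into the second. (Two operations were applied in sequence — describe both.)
It was cropped to a modestly smaller region and rescaled, then posterized to a reduced palette.

The visible shapes are larger and the field of view is narrower; shapes near the original edges may be partly or wholly outside the frame — a crop-and-rescale. Each flat color has snapped to a coarser quantized level — most visibly, the near-white background has dropped to a flat grey.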